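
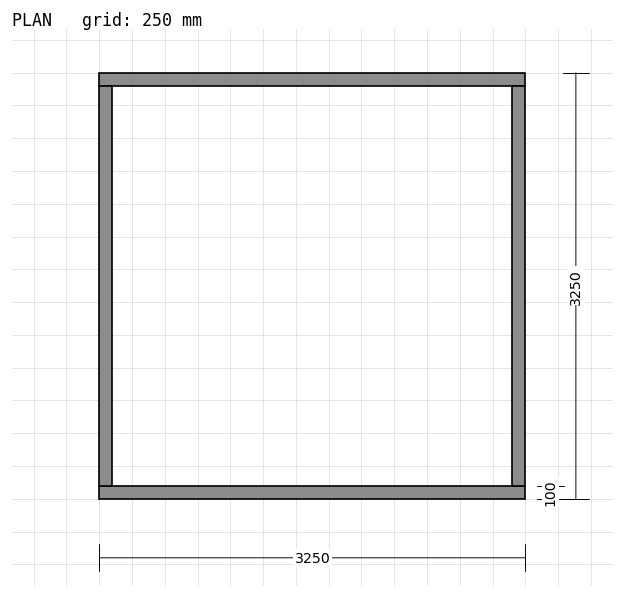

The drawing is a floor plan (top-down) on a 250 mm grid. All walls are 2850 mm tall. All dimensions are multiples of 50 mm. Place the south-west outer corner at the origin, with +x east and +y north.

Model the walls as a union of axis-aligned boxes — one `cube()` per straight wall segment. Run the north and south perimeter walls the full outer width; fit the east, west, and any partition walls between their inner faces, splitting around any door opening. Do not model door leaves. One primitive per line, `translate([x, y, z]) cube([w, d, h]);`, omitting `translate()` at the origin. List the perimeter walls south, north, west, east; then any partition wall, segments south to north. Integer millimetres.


cube([3250, 100, 2850]);
translate([0, 3150, 0]) cube([3250, 100, 2850]);
translate([0, 100, 0]) cube([100, 3050, 2850]);
translate([3150, 100, 0]) cube([100, 3050, 2850]);


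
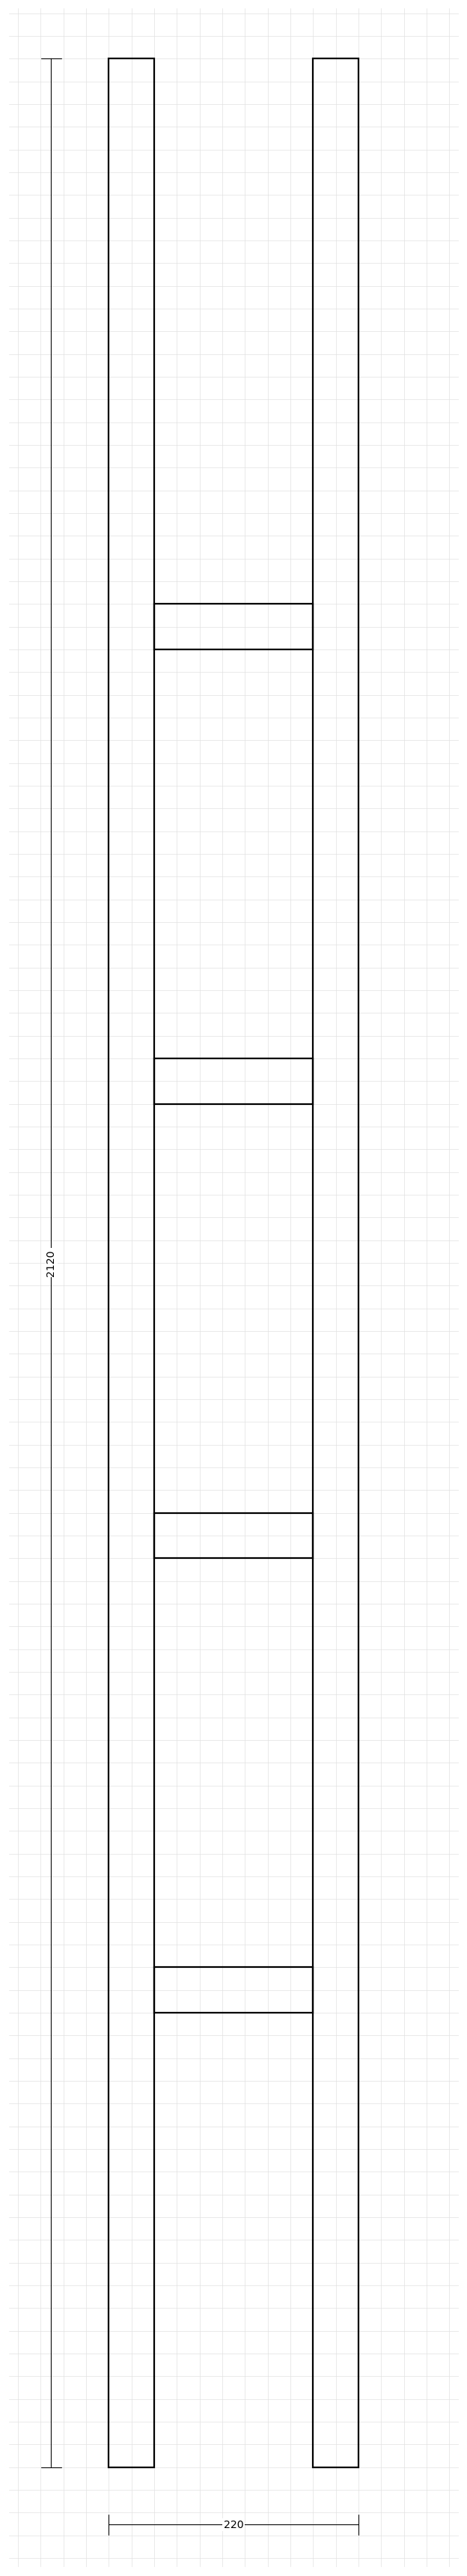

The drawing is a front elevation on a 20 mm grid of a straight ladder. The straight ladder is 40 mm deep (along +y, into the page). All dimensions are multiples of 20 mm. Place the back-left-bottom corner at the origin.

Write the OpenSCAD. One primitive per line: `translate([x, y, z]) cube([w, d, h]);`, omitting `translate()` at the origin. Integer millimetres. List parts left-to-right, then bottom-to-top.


cube([40, 40, 2120]);
translate([40, 0, 400]) cube([140, 40, 40]);
translate([40, 0, 800]) cube([140, 40, 40]);
translate([40, 0, 1200]) cube([140, 40, 40]);
translate([40, 0, 1600]) cube([140, 40, 40]);
translate([180, 0, 0]) cube([40, 40, 2120]);


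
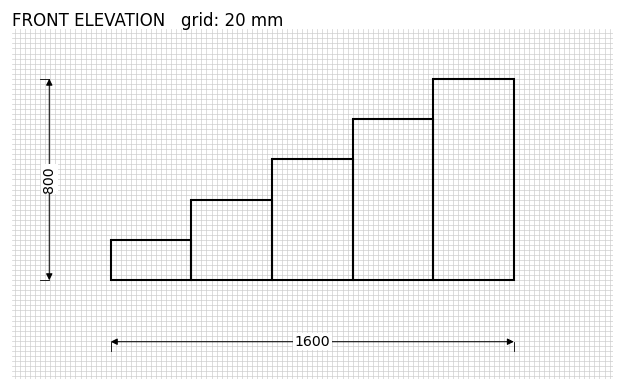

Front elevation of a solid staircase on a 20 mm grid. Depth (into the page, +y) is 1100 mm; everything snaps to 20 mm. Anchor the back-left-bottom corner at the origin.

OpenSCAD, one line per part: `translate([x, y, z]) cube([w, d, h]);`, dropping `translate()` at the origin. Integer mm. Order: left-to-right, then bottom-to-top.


cube([320, 1100, 160]);
translate([320, 0, 0]) cube([320, 1100, 320]);
translate([640, 0, 0]) cube([320, 1100, 480]);
translate([960, 0, 0]) cube([320, 1100, 640]);
translate([1280, 0, 0]) cube([320, 1100, 800]);


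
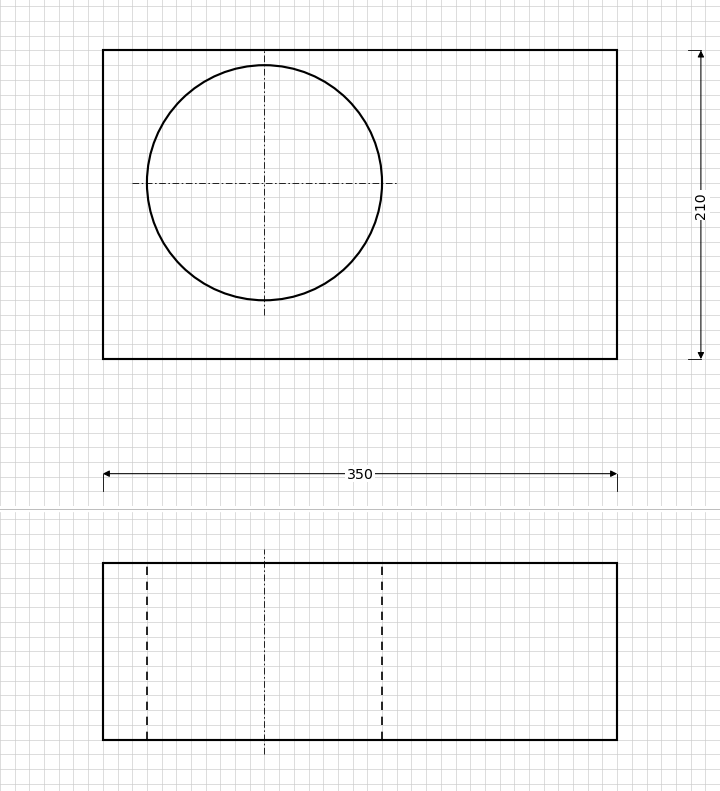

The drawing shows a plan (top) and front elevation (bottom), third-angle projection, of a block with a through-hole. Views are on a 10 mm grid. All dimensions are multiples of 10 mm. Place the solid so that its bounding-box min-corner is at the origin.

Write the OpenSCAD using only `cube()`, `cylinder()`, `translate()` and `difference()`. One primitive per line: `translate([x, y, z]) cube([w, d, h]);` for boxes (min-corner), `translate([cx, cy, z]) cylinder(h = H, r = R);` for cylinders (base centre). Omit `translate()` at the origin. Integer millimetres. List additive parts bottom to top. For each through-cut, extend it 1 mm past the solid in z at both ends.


difference() {
  cube([350, 210, 120]);
  translate([110, 120, -1]) cylinder(h = 122, r = 80);
}


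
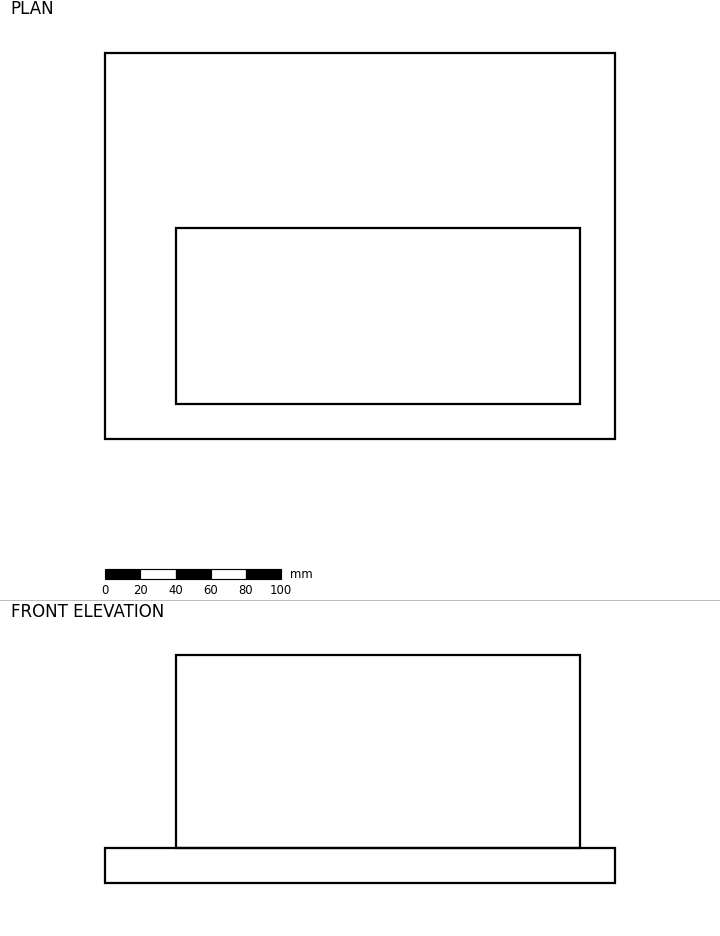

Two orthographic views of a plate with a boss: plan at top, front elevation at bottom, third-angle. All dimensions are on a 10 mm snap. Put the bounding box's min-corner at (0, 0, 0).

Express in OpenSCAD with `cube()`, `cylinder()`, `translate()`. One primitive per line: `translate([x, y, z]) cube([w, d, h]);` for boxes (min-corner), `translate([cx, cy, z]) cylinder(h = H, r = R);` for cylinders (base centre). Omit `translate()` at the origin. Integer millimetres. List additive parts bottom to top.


cube([290, 220, 20]);
translate([40, 20, 20]) cube([230, 100, 110]);


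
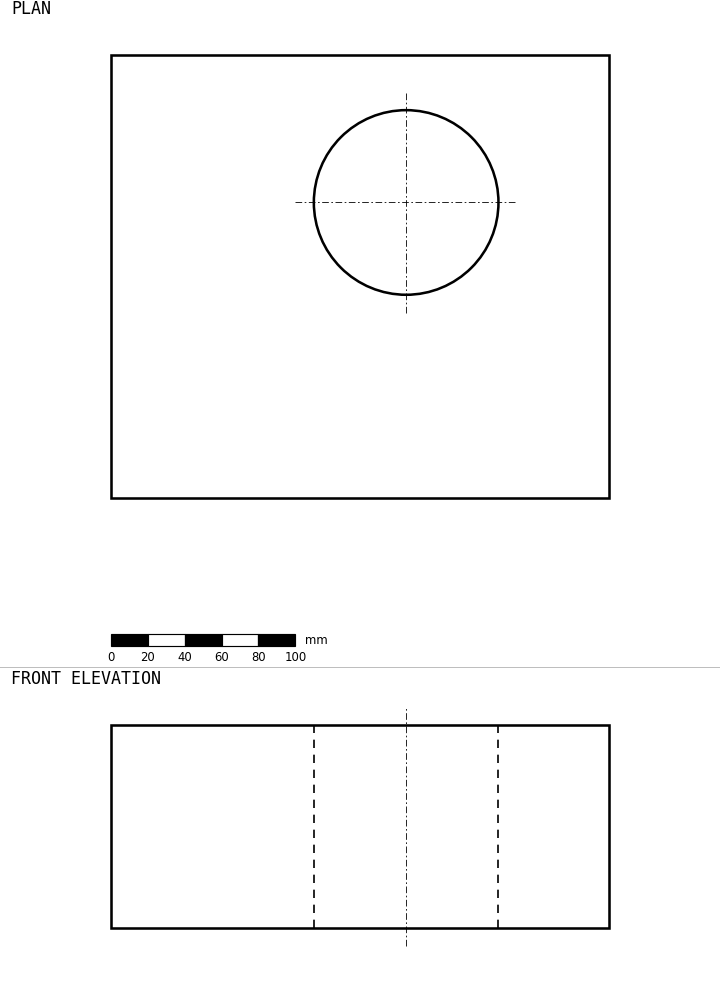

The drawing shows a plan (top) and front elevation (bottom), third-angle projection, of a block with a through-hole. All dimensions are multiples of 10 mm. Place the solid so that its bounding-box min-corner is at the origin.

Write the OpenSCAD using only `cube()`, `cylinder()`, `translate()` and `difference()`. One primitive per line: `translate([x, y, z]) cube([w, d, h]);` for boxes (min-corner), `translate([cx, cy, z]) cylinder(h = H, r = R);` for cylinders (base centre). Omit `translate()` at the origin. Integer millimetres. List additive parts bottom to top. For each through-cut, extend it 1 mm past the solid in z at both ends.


difference() {
  cube([270, 240, 110]);
  translate([160, 160, -1]) cylinder(h = 112, r = 50);
}


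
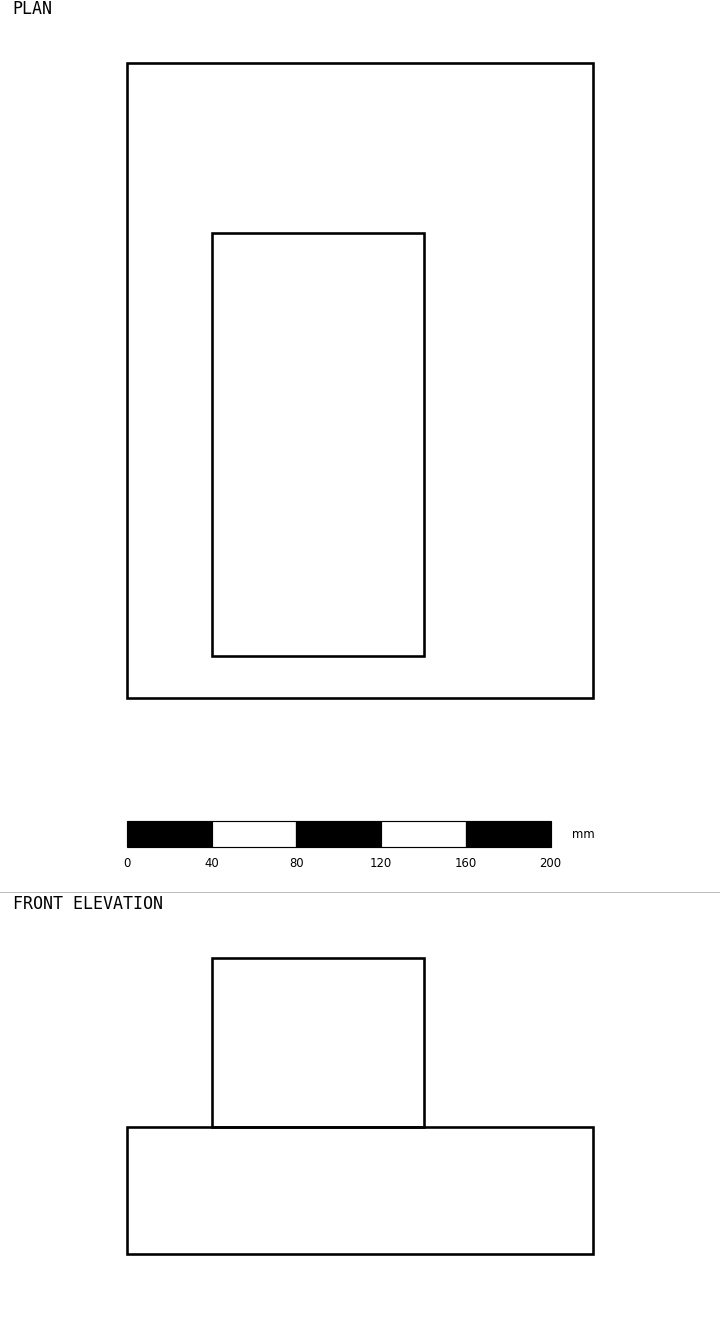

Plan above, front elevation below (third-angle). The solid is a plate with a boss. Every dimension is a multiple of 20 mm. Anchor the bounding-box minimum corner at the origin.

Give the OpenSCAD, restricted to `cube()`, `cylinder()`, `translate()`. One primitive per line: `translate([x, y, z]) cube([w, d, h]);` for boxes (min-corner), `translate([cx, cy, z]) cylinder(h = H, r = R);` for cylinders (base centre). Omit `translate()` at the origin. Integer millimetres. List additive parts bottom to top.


cube([220, 300, 60]);
translate([40, 20, 60]) cube([100, 200, 80]);


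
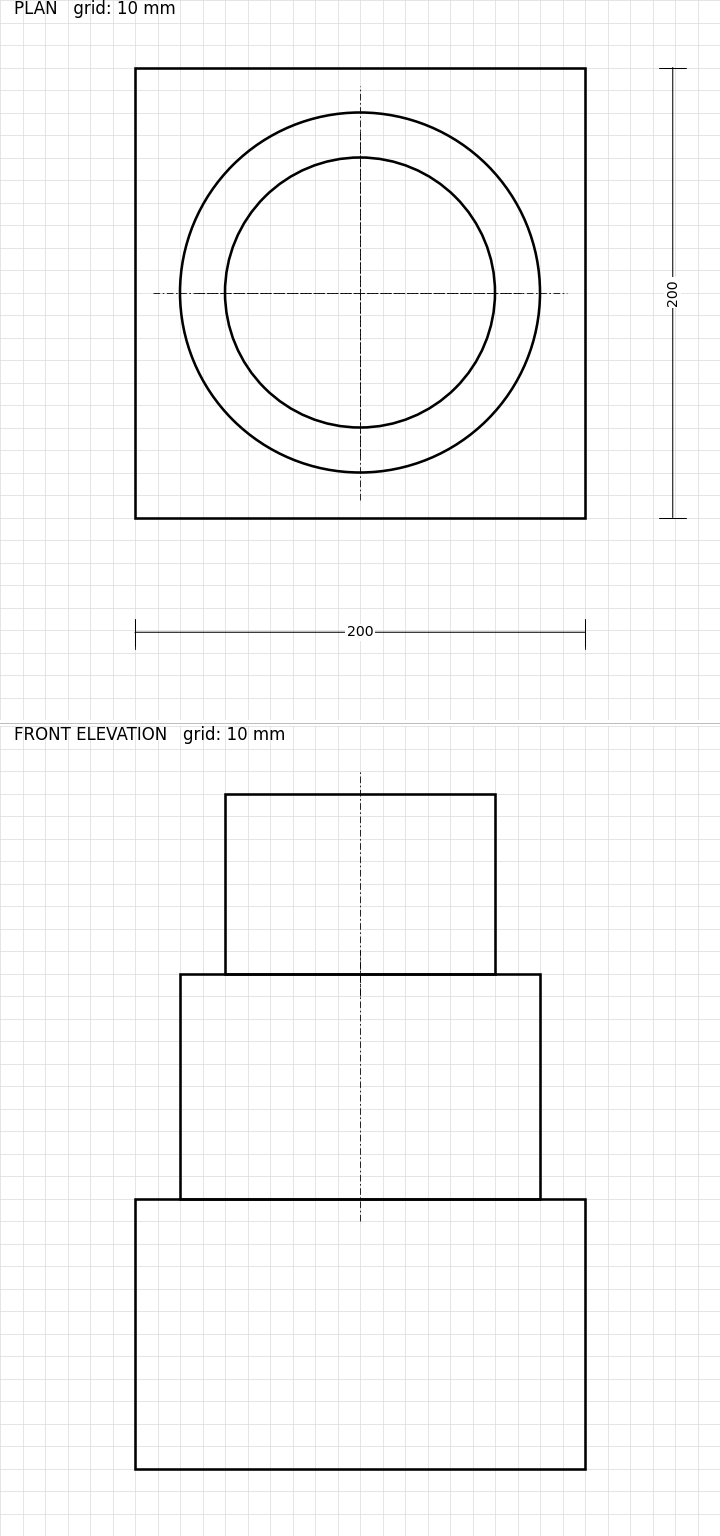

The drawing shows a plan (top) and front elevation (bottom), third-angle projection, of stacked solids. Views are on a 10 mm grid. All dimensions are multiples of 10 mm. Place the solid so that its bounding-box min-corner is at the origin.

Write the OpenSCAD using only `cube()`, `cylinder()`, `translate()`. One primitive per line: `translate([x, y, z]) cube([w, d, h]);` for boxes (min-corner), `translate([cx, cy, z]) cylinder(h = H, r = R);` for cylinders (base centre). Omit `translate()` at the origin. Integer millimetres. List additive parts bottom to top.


cube([200, 200, 120]);
translate([100, 100, 120]) cylinder(h = 100, r = 80);
translate([100, 100, 220]) cylinder(h = 80, r = 60);


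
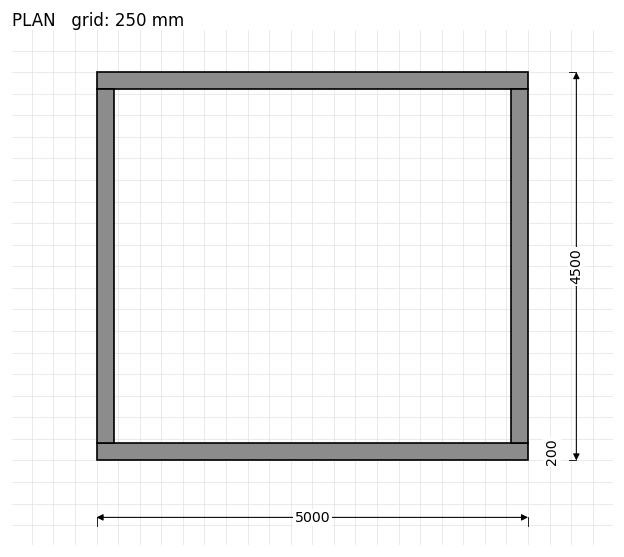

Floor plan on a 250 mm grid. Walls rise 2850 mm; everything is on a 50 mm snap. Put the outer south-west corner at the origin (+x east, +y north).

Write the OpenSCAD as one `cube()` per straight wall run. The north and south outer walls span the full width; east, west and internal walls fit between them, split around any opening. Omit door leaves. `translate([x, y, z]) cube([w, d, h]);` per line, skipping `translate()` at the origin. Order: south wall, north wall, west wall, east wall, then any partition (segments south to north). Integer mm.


cube([5000, 200, 2850]);
translate([0, 4300, 0]) cube([5000, 200, 2850]);
translate([0, 200, 0]) cube([200, 4100, 2850]);
translate([4800, 200, 0]) cube([200, 4100, 2850]);


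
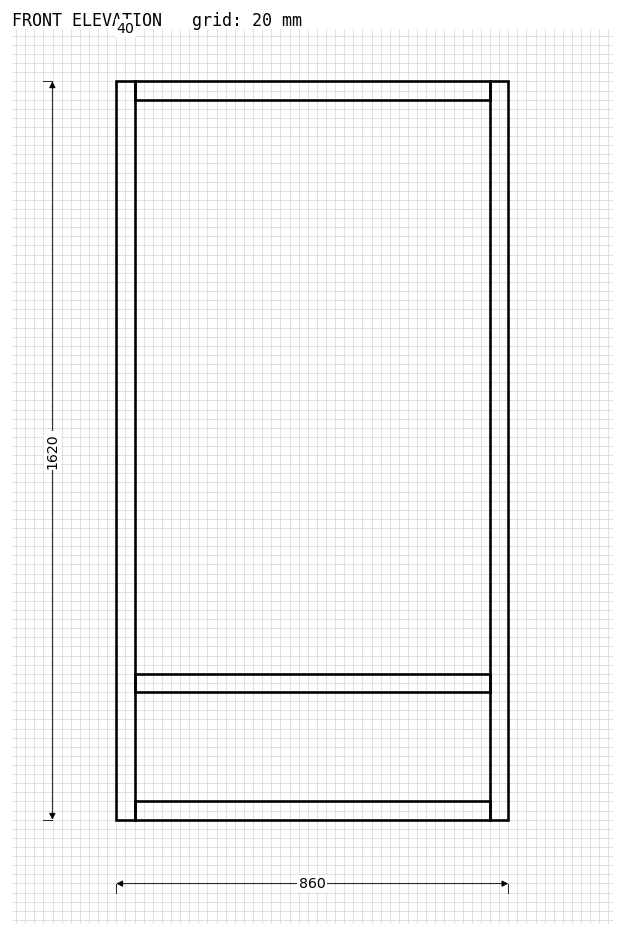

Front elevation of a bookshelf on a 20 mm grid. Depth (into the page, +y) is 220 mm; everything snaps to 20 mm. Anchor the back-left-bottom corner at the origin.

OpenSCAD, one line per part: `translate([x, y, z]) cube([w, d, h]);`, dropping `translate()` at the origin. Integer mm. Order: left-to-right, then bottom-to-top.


cube([40, 220, 1620]);
translate([40, 0, 0]) cube([780, 220, 40]);
translate([40, 0, 280]) cube([780, 220, 40]);
translate([40, 0, 1580]) cube([780, 220, 40]);
translate([820, 0, 0]) cube([40, 220, 1620]);


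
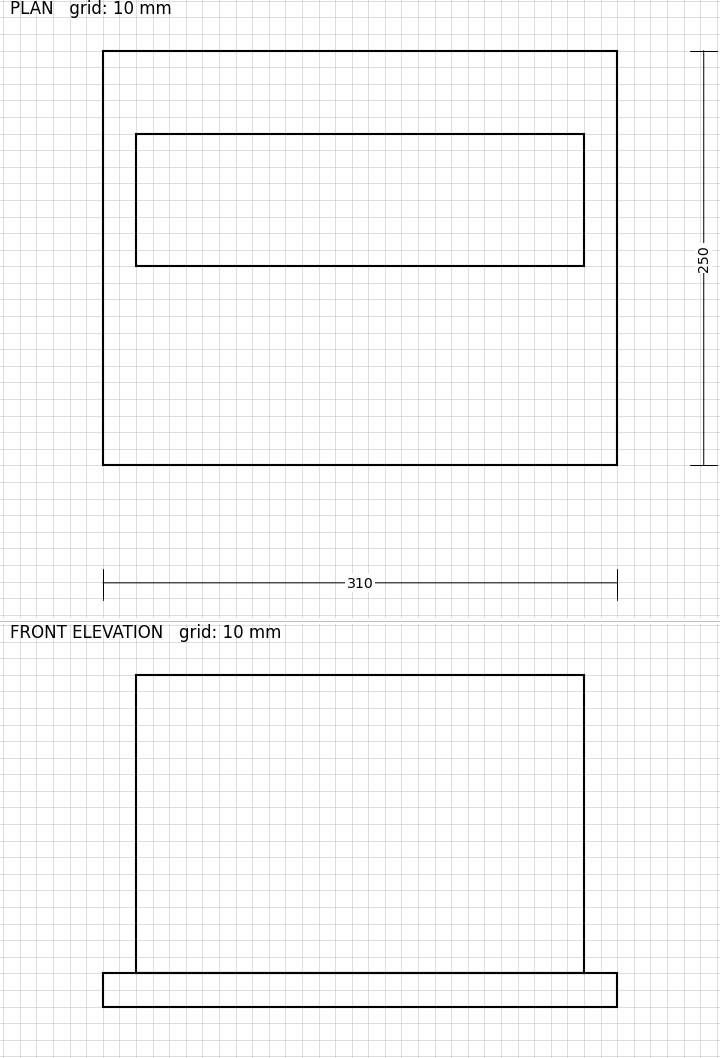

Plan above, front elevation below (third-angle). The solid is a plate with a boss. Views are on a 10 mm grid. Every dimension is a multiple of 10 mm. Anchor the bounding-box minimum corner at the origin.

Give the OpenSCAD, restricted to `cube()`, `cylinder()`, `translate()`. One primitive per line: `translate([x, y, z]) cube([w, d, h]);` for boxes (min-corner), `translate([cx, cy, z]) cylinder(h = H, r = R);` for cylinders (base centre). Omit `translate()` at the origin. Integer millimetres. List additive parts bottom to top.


cube([310, 250, 20]);
translate([20, 120, 20]) cube([270, 80, 180]);


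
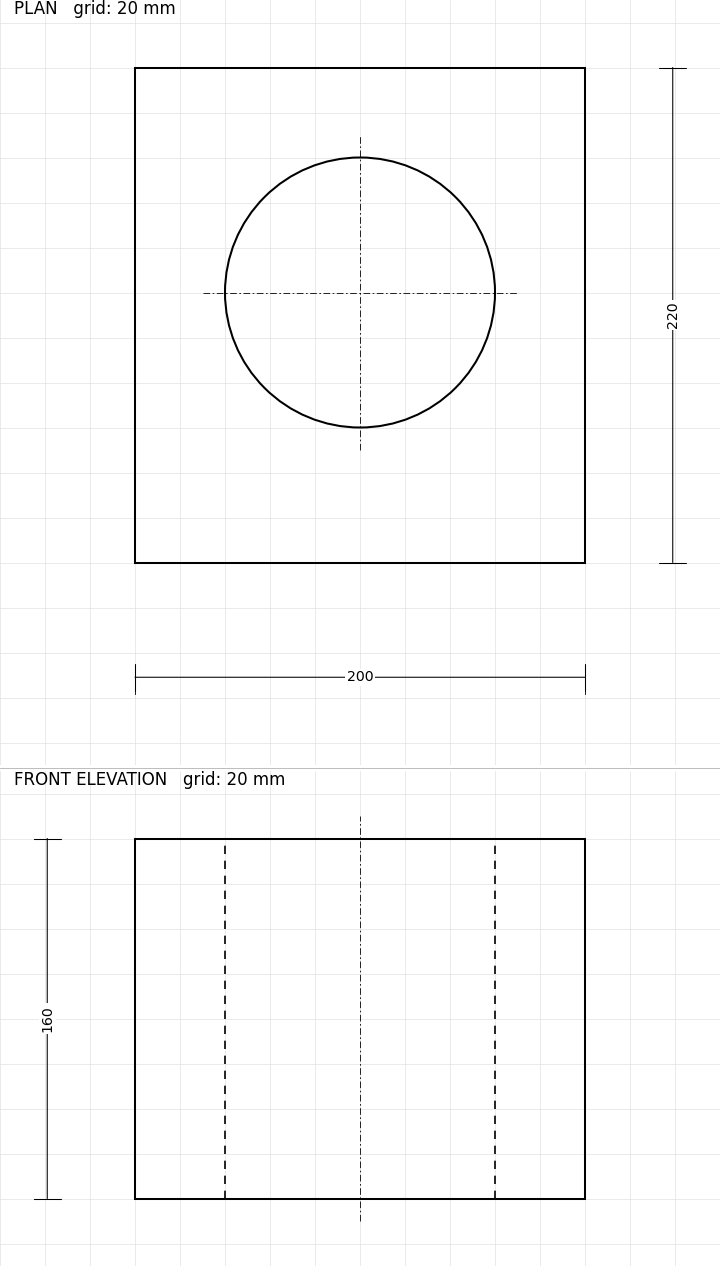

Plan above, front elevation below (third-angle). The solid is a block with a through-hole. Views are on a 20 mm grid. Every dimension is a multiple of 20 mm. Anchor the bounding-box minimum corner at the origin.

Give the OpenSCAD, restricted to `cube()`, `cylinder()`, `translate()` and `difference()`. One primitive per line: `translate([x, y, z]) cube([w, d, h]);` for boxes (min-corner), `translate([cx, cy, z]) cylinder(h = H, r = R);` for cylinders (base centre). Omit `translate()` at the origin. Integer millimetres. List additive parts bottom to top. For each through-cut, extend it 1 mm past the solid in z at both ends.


difference() {
  cube([200, 220, 160]);
  translate([100, 120, -1]) cylinder(h = 162, r = 60);
}


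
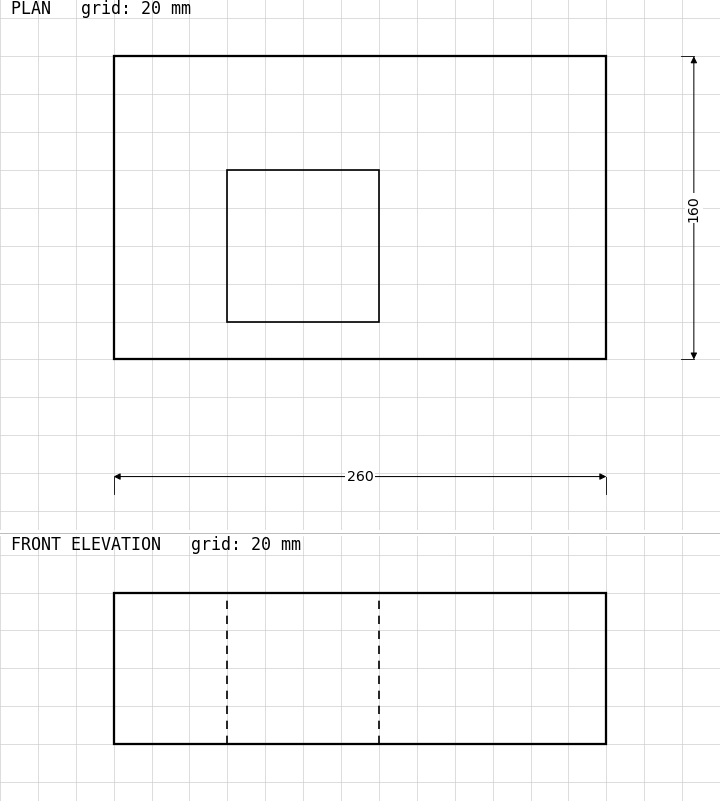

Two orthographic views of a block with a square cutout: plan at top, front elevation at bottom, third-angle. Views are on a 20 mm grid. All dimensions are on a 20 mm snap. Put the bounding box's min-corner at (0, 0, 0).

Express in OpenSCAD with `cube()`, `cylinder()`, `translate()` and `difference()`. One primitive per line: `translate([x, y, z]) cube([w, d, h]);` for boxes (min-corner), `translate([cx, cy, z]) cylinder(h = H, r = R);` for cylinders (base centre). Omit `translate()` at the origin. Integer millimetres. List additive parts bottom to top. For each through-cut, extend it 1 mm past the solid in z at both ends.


difference() {
  cube([260, 160, 80]);
  translate([60, 20, -1]) cube([80, 80, 82]);
}


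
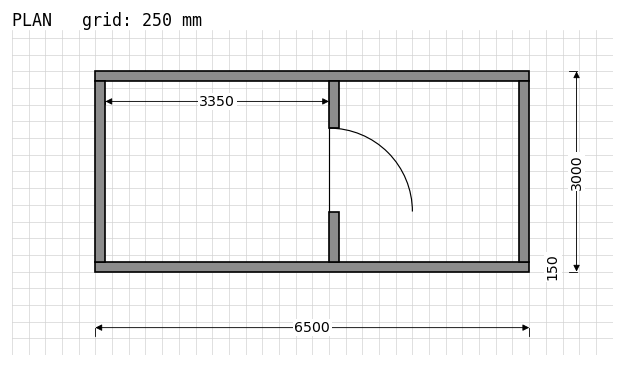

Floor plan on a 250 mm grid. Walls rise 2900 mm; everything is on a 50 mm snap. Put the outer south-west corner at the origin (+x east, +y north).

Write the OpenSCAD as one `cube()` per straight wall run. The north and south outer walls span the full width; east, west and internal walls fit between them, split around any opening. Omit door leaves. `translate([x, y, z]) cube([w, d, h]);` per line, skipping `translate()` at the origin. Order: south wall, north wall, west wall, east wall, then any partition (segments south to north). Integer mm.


cube([6500, 150, 2900]);
translate([0, 2850, 0]) cube([6500, 150, 2900]);
translate([0, 150, 0]) cube([150, 2700, 2900]);
translate([6350, 150, 0]) cube([150, 2700, 2900]);
translate([3500, 150, 0]) cube([150, 750, 2900]);
translate([3500, 2150, 0]) cube([150, 700, 2900]);


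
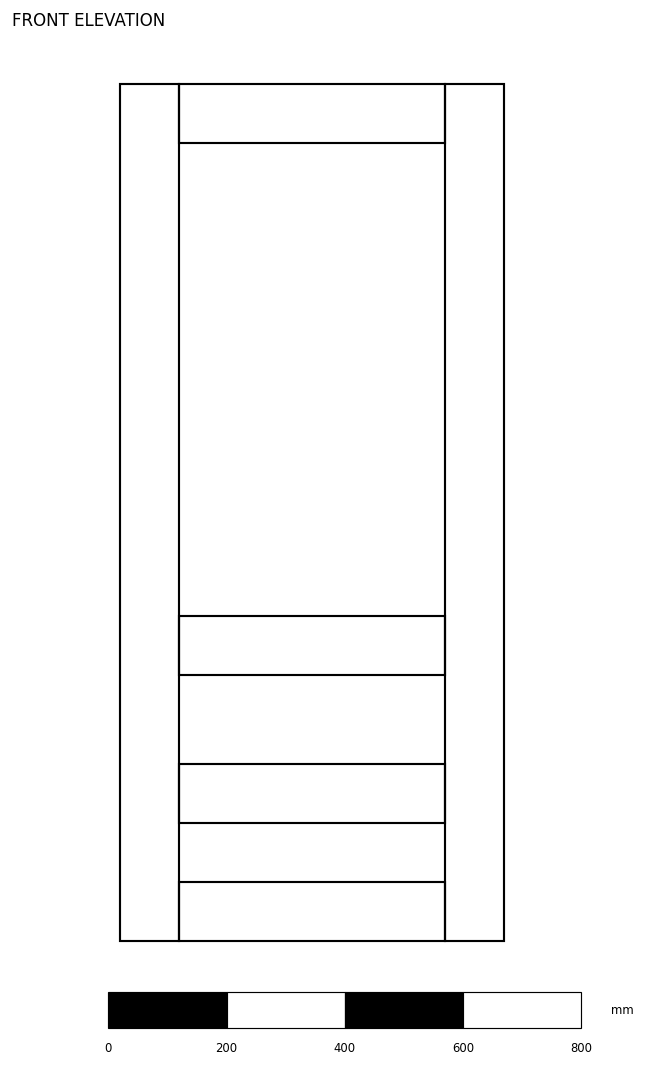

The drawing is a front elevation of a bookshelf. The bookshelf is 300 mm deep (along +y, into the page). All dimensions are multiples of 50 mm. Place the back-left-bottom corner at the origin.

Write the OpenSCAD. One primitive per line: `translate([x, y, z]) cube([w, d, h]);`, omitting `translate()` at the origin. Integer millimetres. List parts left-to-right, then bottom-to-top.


cube([100, 300, 1450]);
translate([100, 0, 0]) cube([450, 300, 100]);
translate([100, 0, 200]) cube([450, 300, 100]);
translate([100, 0, 450]) cube([450, 300, 100]);
translate([100, 0, 1350]) cube([450, 300, 100]);
translate([550, 0, 0]) cube([100, 300, 1450]);


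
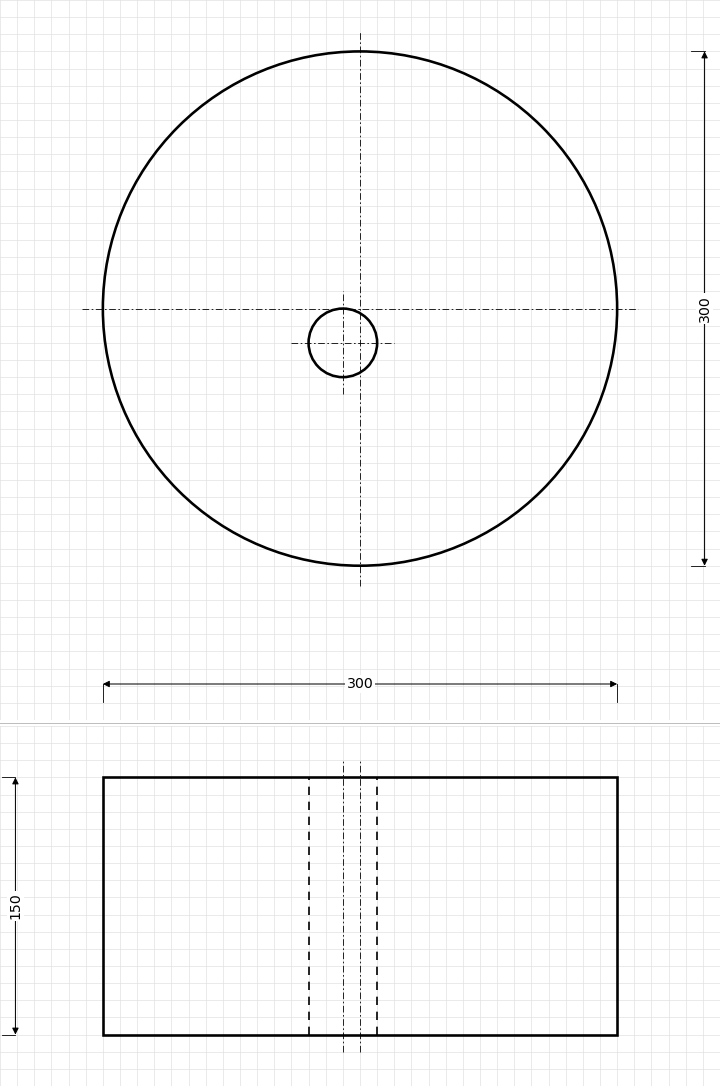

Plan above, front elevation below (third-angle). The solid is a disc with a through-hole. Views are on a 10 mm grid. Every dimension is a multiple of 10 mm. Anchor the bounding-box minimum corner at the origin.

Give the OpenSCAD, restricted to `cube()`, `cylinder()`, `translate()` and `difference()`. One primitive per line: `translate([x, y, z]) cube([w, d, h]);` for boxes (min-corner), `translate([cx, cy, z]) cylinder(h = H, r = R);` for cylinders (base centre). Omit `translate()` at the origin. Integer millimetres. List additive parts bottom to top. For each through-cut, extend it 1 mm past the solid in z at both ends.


difference() {
  translate([150, 150, 0]) cylinder(h = 150, r = 150);
  translate([140, 130, -1]) cylinder(h = 152, r = 20);
}


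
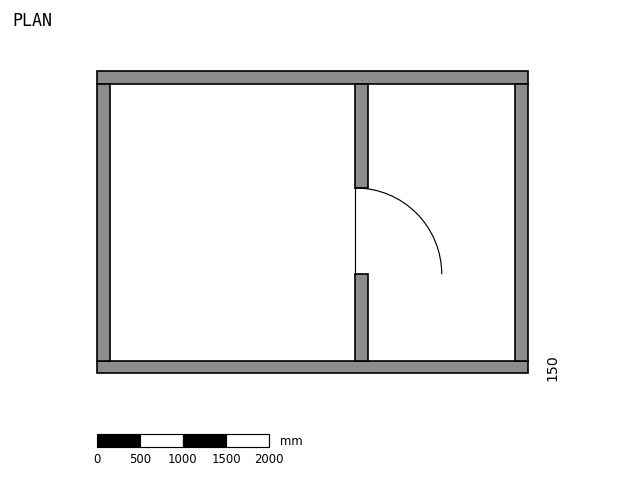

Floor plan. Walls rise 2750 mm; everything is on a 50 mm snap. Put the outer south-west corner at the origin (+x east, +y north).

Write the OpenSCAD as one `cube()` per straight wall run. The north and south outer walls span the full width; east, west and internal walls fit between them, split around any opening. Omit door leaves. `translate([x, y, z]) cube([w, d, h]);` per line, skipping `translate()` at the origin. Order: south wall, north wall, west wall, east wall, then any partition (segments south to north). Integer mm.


cube([5000, 150, 2750]);
translate([0, 3350, 0]) cube([5000, 150, 2750]);
translate([0, 150, 0]) cube([150, 3200, 2750]);
translate([4850, 150, 0]) cube([150, 3200, 2750]);
translate([3000, 150, 0]) cube([150, 1000, 2750]);
translate([3000, 2150, 0]) cube([150, 1200, 2750]);


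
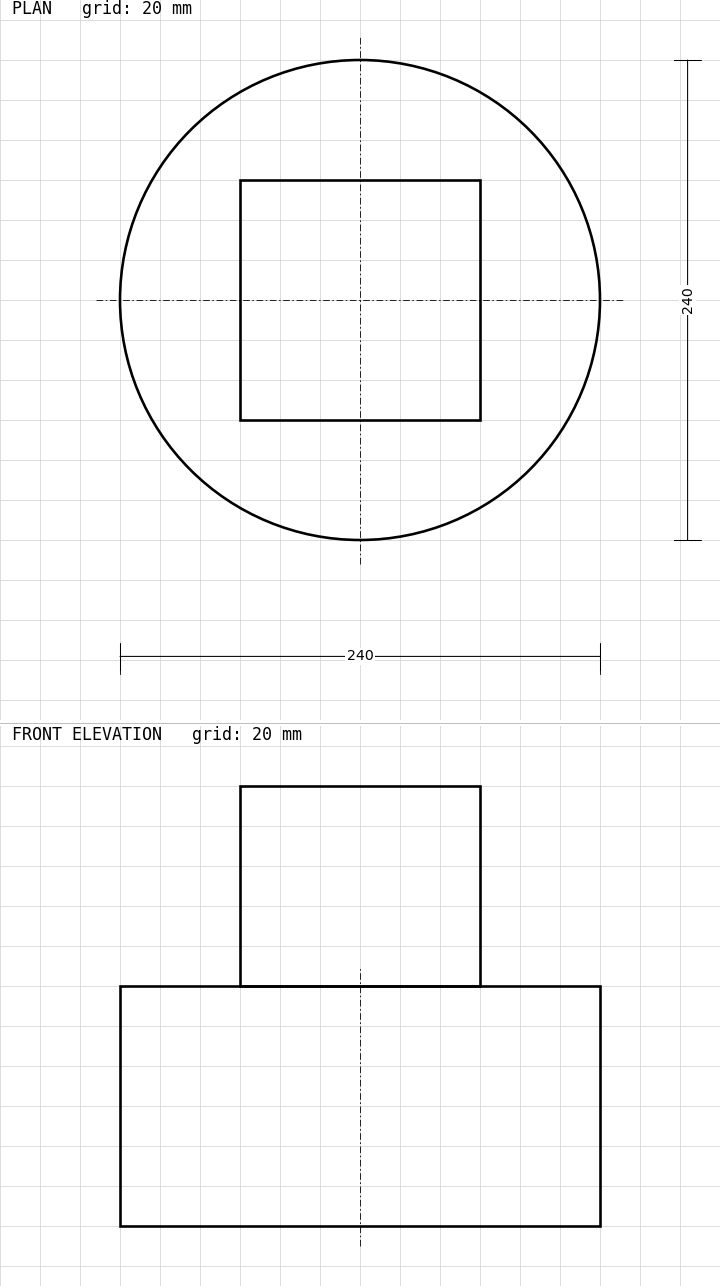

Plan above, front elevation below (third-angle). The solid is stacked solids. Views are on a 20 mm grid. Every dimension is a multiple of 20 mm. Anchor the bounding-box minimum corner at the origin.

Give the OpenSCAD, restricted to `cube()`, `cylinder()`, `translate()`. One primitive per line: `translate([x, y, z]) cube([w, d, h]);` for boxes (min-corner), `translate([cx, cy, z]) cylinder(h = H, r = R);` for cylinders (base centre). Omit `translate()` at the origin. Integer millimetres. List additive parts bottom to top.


translate([120, 120, 0]) cylinder(h = 120, r = 120);
translate([60, 60, 120]) cube([120, 120, 100]);


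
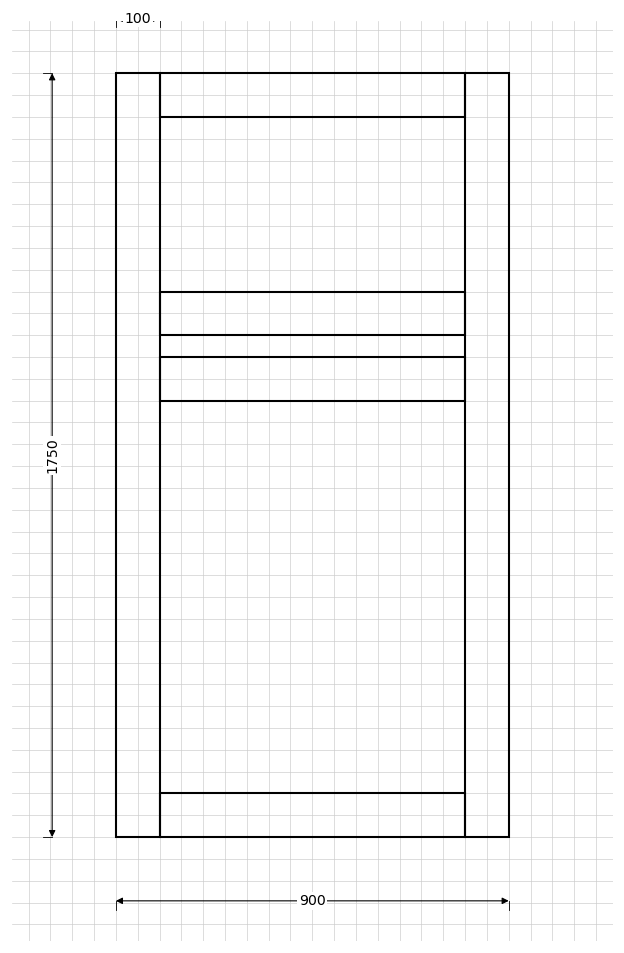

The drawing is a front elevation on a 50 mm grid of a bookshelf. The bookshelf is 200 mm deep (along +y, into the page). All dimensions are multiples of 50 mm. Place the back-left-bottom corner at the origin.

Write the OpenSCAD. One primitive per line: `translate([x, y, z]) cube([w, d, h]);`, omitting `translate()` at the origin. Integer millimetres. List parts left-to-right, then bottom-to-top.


cube([100, 200, 1750]);
translate([100, 0, 0]) cube([700, 200, 100]);
translate([100, 0, 1000]) cube([700, 200, 100]);
translate([100, 0, 1150]) cube([700, 200, 100]);
translate([100, 0, 1650]) cube([700, 200, 100]);
translate([800, 0, 0]) cube([100, 200, 1750]);


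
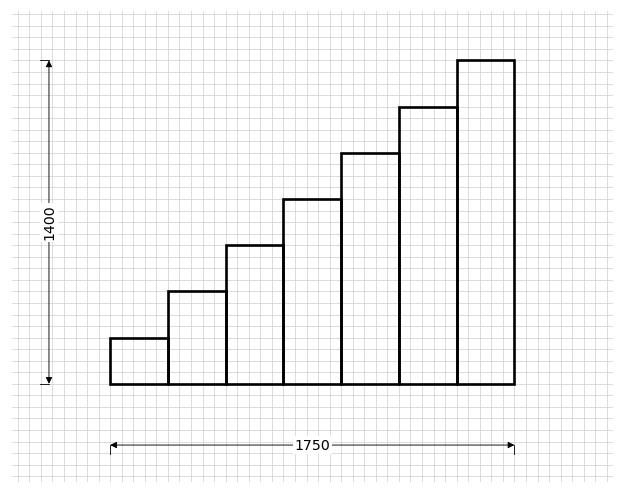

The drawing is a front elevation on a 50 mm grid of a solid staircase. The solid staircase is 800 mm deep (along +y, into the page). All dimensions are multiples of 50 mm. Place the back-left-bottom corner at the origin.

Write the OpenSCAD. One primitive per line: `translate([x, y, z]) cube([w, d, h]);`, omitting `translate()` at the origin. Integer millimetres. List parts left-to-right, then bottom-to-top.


cube([250, 800, 200]);
translate([250, 0, 0]) cube([250, 800, 400]);
translate([500, 0, 0]) cube([250, 800, 600]);
translate([750, 0, 0]) cube([250, 800, 800]);
translate([1000, 0, 0]) cube([250, 800, 1000]);
translate([1250, 0, 0]) cube([250, 800, 1200]);
translate([1500, 0, 0]) cube([250, 800, 1400]);


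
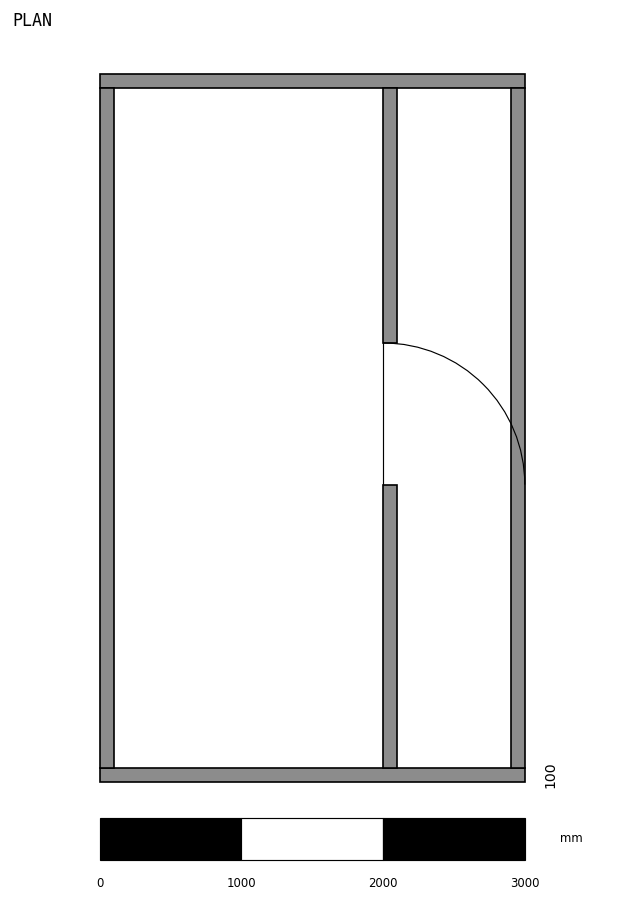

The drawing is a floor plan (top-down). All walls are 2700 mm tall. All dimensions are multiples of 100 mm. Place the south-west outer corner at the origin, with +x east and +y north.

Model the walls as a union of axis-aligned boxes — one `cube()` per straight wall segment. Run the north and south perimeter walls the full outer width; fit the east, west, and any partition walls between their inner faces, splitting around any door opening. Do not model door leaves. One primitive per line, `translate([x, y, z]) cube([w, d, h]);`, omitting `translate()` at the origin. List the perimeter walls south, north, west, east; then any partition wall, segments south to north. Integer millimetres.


cube([3000, 100, 2700]);
translate([0, 4900, 0]) cube([3000, 100, 2700]);
translate([0, 100, 0]) cube([100, 4800, 2700]);
translate([2900, 100, 0]) cube([100, 4800, 2700]);
translate([2000, 100, 0]) cube([100, 2000, 2700]);
translate([2000, 3100, 0]) cube([100, 1800, 2700]);


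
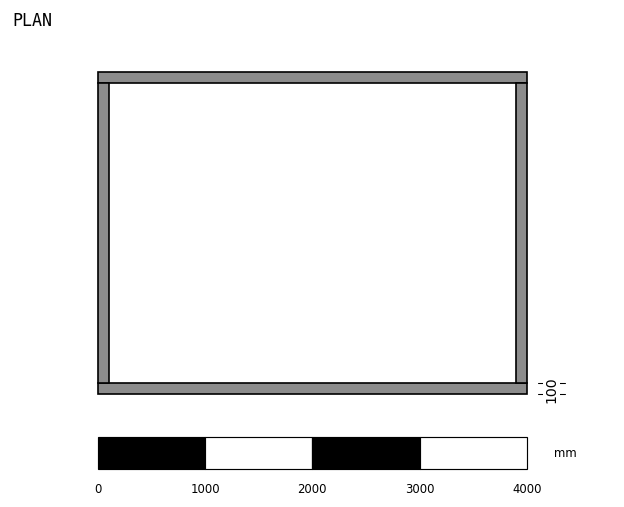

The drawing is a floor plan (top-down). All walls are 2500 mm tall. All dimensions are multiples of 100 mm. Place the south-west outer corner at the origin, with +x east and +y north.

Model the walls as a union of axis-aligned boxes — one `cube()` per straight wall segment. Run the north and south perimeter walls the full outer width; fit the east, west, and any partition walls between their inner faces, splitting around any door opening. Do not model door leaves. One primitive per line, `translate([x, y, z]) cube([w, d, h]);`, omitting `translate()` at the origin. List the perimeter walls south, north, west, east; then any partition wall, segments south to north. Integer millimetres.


cube([4000, 100, 2500]);
translate([0, 2900, 0]) cube([4000, 100, 2500]);
translate([0, 100, 0]) cube([100, 2800, 2500]);
translate([3900, 100, 0]) cube([100, 2800, 2500]);


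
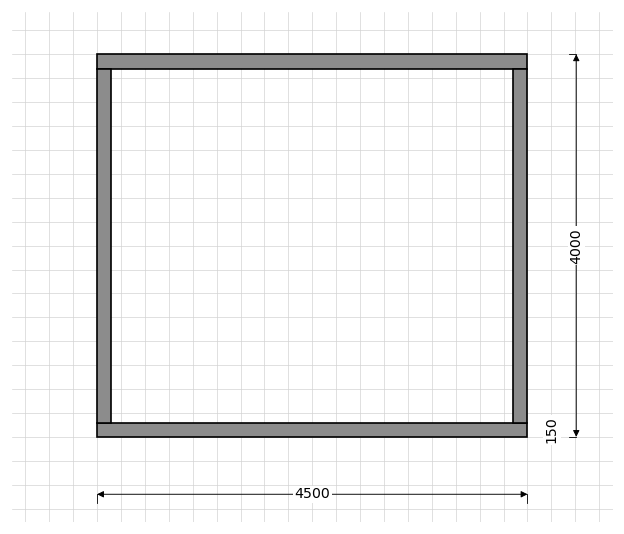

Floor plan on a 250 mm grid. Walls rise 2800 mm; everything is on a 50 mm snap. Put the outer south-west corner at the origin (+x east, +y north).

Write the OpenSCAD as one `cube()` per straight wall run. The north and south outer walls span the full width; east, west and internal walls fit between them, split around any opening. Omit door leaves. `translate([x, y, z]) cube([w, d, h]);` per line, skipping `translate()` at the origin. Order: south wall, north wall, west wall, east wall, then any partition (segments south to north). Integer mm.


cube([4500, 150, 2800]);
translate([0, 3850, 0]) cube([4500, 150, 2800]);
translate([0, 150, 0]) cube([150, 3700, 2800]);
translate([4350, 150, 0]) cube([150, 3700, 2800]);


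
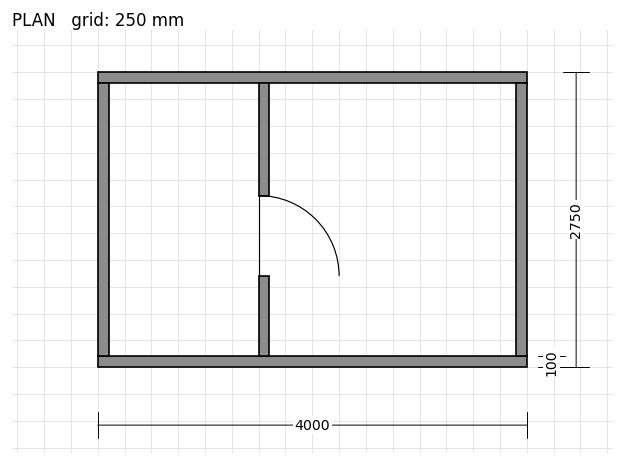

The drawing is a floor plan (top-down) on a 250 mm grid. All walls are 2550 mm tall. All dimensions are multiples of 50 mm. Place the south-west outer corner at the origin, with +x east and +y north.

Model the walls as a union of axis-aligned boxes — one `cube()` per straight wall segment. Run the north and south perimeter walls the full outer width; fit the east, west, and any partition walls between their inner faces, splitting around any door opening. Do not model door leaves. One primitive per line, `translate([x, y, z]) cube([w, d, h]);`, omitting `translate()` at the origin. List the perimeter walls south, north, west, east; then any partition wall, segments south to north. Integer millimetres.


cube([4000, 100, 2550]);
translate([0, 2650, 0]) cube([4000, 100, 2550]);
translate([0, 100, 0]) cube([100, 2550, 2550]);
translate([3900, 100, 0]) cube([100, 2550, 2550]);
translate([1500, 100, 0]) cube([100, 750, 2550]);
translate([1500, 1600, 0]) cube([100, 1050, 2550]);


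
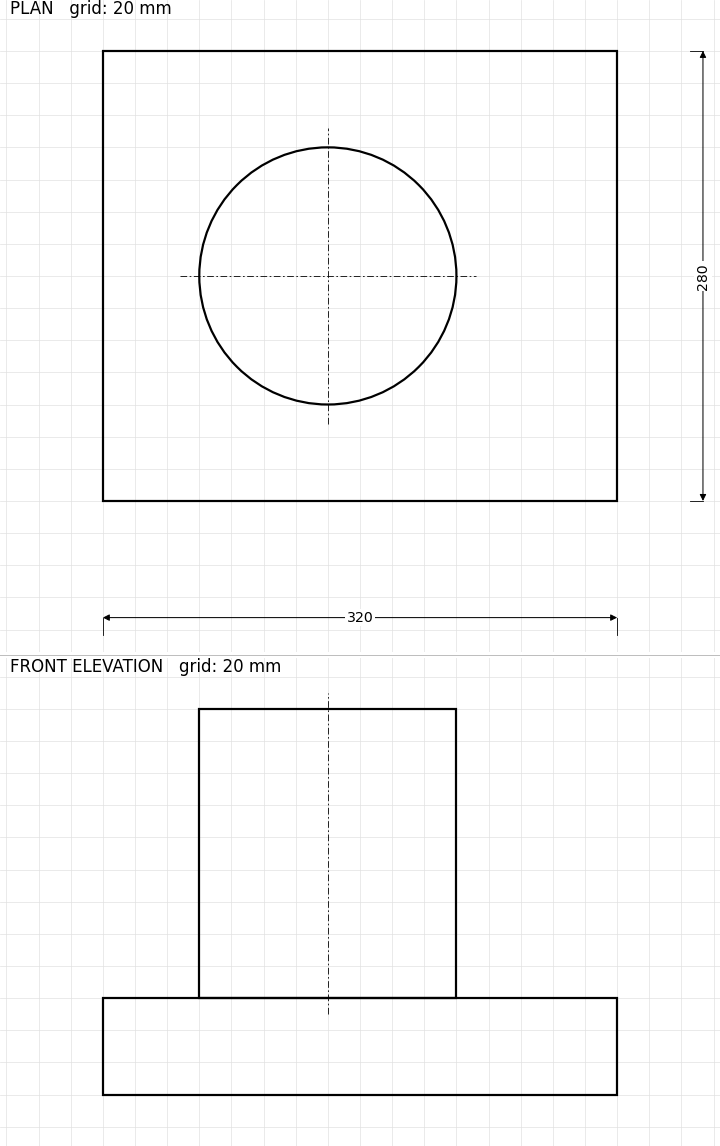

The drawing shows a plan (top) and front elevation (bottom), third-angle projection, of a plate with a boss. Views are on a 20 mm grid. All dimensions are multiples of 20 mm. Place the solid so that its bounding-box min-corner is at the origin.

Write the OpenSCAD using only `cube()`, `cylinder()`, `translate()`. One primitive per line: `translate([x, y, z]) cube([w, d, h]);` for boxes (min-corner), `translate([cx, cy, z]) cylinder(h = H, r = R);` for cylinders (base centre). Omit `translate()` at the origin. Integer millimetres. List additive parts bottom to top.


cube([320, 280, 60]);
translate([140, 140, 60]) cylinder(h = 180, r = 80);


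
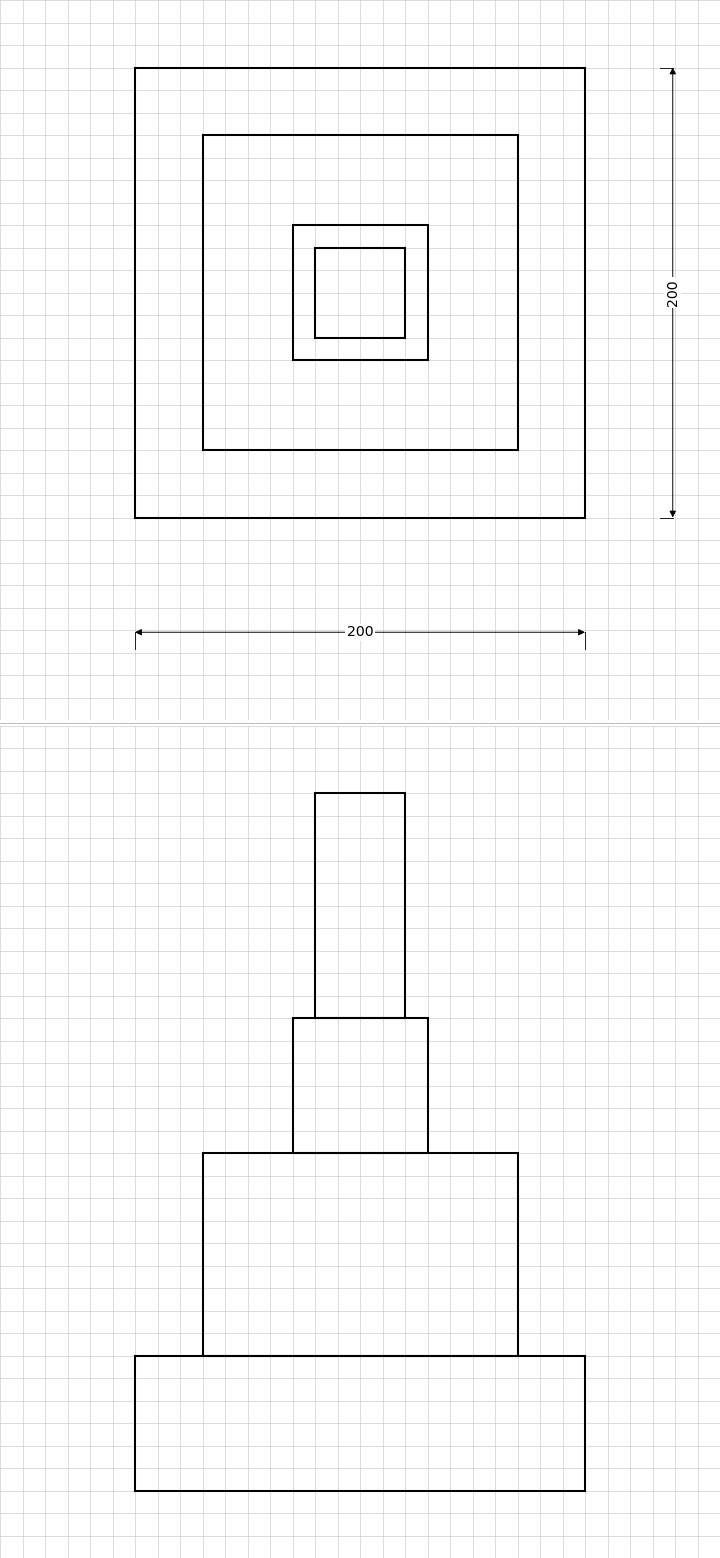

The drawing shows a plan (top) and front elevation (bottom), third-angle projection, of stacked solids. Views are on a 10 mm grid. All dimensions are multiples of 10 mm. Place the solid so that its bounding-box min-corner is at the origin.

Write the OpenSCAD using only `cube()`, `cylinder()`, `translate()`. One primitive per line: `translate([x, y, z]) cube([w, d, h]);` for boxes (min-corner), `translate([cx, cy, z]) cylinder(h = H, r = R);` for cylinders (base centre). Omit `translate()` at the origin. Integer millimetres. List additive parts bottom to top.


cube([200, 200, 60]);
translate([30, 30, 60]) cube([140, 140, 90]);
translate([70, 70, 150]) cube([60, 60, 60]);
translate([80, 80, 210]) cube([40, 40, 100]);


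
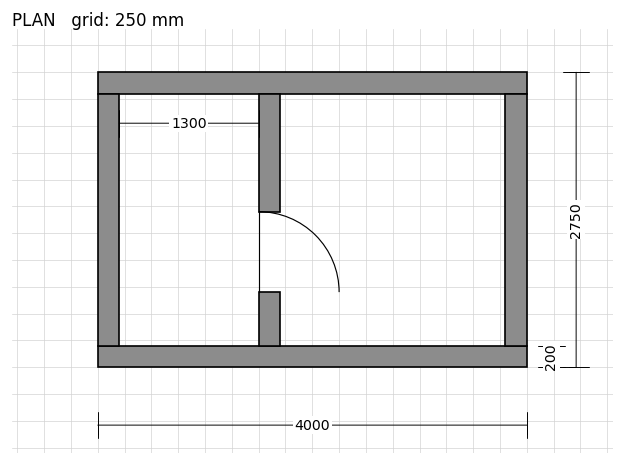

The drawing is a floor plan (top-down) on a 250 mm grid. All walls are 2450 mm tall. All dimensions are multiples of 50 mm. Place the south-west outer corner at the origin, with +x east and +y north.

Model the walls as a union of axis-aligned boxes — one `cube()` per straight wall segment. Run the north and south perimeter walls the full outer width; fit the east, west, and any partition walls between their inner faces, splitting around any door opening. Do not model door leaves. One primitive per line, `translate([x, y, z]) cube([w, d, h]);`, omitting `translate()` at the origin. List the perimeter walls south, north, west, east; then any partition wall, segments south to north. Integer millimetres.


cube([4000, 200, 2450]);
translate([0, 2550, 0]) cube([4000, 200, 2450]);
translate([0, 200, 0]) cube([200, 2350, 2450]);
translate([3800, 200, 0]) cube([200, 2350, 2450]);
translate([1500, 200, 0]) cube([200, 500, 2450]);
translate([1500, 1450, 0]) cube([200, 1100, 2450]);


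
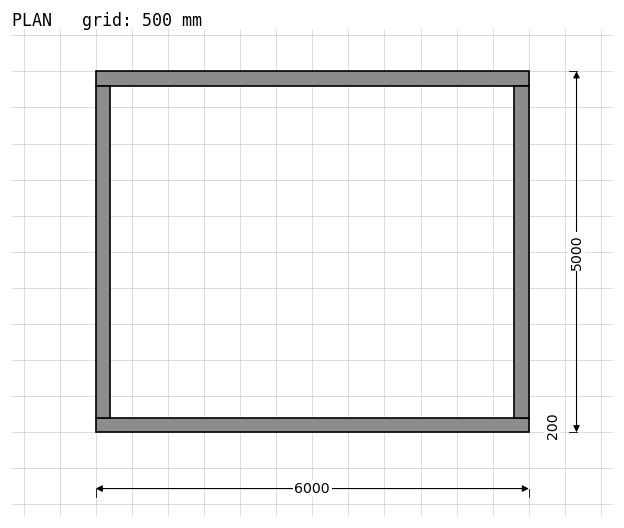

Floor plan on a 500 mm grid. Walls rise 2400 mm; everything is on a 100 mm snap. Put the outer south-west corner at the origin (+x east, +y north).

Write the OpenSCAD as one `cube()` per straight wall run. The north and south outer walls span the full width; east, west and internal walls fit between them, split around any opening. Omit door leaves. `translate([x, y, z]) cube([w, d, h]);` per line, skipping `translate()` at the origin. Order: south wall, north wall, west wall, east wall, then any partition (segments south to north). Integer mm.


cube([6000, 200, 2400]);
translate([0, 4800, 0]) cube([6000, 200, 2400]);
translate([0, 200, 0]) cube([200, 4600, 2400]);
translate([5800, 200, 0]) cube([200, 4600, 2400]);


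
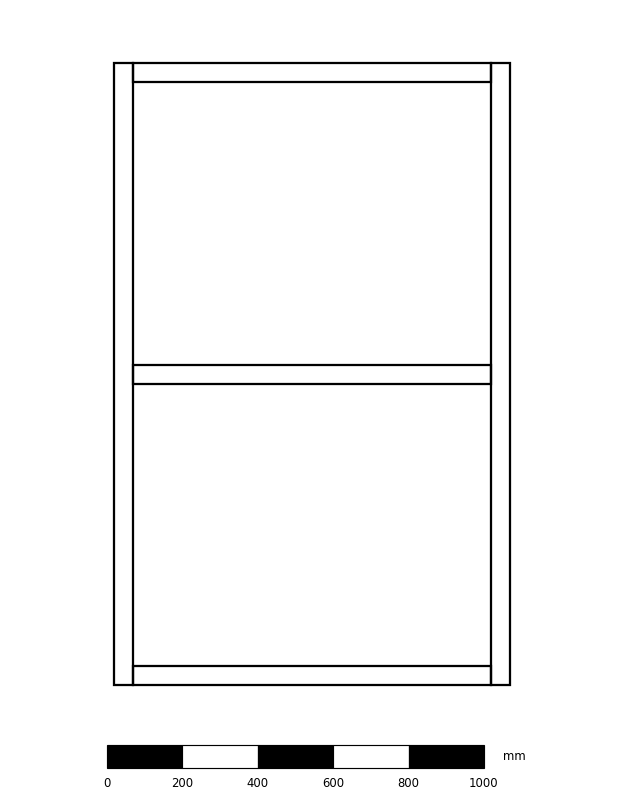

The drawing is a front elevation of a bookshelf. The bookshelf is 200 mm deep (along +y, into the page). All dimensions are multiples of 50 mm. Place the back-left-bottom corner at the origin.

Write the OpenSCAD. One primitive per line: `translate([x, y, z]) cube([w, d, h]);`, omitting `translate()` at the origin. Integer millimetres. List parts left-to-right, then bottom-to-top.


cube([50, 200, 1650]);
translate([50, 0, 0]) cube([950, 200, 50]);
translate([50, 0, 800]) cube([950, 200, 50]);
translate([50, 0, 1600]) cube([950, 200, 50]);
translate([1000, 0, 0]) cube([50, 200, 1650]);


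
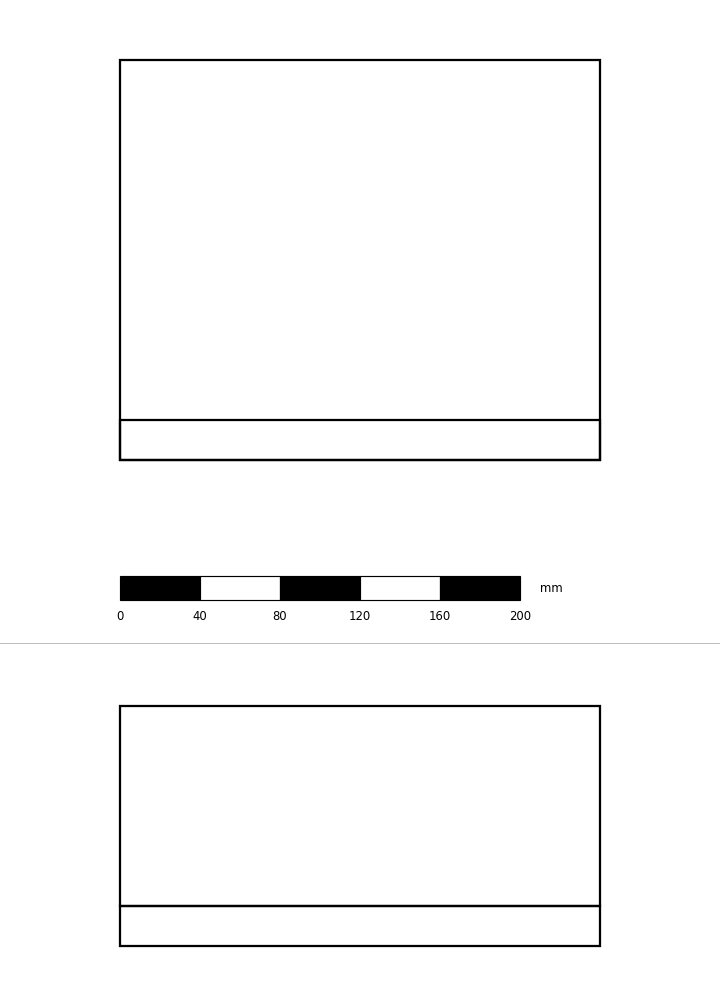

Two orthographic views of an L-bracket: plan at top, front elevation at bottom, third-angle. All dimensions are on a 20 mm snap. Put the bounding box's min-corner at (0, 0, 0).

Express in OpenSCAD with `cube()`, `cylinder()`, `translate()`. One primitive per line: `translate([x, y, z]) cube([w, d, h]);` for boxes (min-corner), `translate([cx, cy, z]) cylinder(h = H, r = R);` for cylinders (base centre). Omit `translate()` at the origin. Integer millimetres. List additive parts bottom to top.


cube([240, 200, 20]);
translate([0, 0, 20]) cube([240, 20, 100]);


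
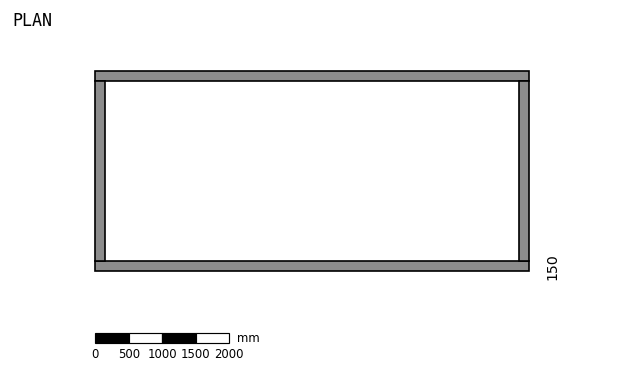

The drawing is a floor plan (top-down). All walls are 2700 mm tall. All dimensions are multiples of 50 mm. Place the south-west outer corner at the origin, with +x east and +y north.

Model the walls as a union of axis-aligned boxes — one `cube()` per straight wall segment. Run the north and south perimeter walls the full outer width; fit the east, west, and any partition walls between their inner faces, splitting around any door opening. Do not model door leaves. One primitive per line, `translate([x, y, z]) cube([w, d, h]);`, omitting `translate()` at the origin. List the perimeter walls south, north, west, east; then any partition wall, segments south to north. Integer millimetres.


cube([6500, 150, 2700]);
translate([0, 2850, 0]) cube([6500, 150, 2700]);
translate([0, 150, 0]) cube([150, 2700, 2700]);
translate([6350, 150, 0]) cube([150, 2700, 2700]);


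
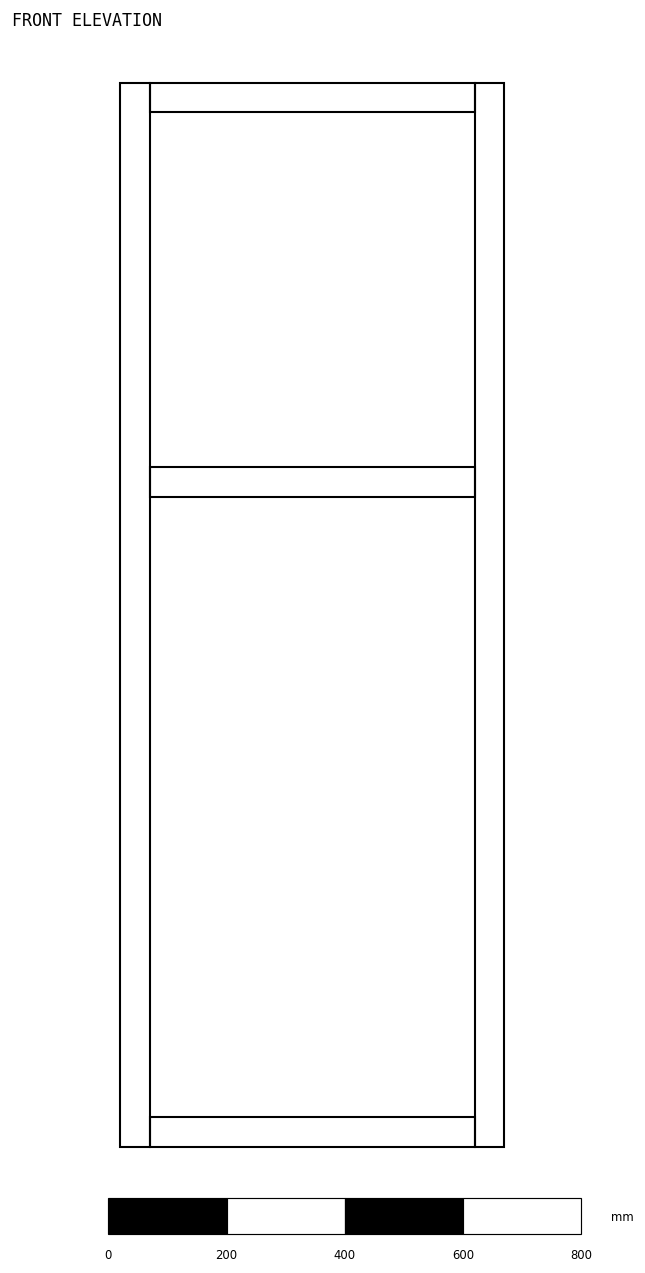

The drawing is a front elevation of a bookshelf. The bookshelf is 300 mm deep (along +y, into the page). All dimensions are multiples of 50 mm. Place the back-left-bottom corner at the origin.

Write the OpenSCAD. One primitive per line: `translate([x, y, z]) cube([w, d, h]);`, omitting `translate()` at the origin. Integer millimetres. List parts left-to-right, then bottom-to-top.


cube([50, 300, 1800]);
translate([50, 0, 0]) cube([550, 300, 50]);
translate([50, 0, 1100]) cube([550, 300, 50]);
translate([50, 0, 1750]) cube([550, 300, 50]);
translate([600, 0, 0]) cube([50, 300, 1800]);


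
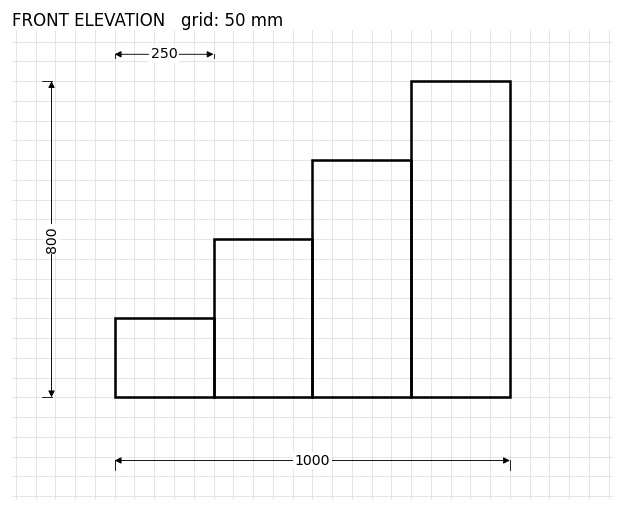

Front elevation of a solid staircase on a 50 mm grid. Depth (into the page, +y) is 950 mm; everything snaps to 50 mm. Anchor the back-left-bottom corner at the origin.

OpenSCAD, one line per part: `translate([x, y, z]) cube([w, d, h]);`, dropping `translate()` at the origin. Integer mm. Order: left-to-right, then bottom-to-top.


cube([250, 950, 200]);
translate([250, 0, 0]) cube([250, 950, 400]);
translate([500, 0, 0]) cube([250, 950, 600]);
translate([750, 0, 0]) cube([250, 950, 800]);


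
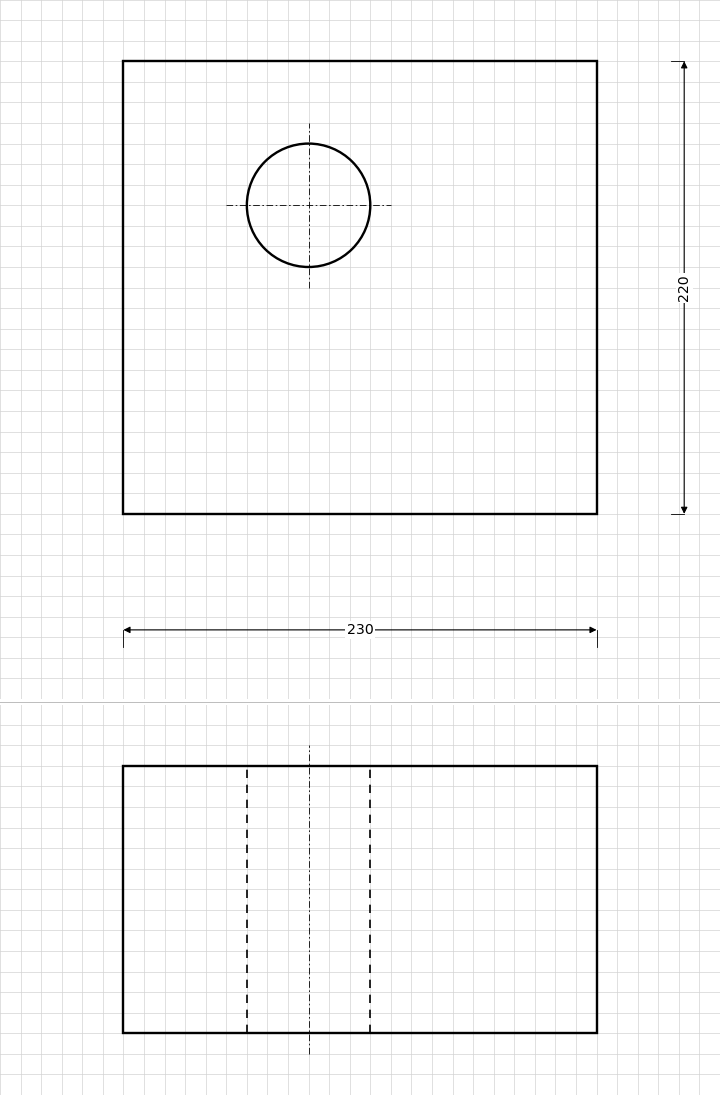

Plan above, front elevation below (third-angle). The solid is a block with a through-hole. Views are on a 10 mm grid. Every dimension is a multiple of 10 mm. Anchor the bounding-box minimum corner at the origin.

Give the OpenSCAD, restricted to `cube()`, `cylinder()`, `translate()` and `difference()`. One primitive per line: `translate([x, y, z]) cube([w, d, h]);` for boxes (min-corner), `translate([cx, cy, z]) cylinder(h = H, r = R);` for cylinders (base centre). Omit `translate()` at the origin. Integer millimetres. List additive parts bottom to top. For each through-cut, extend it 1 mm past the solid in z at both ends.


difference() {
  cube([230, 220, 130]);
  translate([90, 150, -1]) cylinder(h = 132, r = 30);
}


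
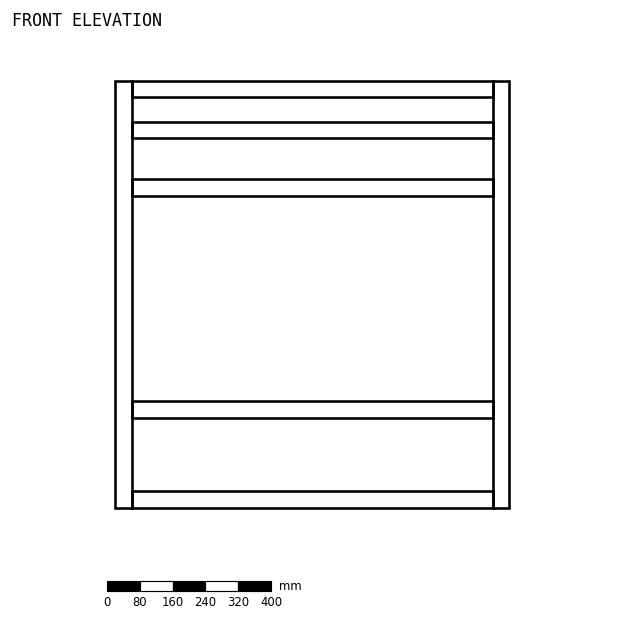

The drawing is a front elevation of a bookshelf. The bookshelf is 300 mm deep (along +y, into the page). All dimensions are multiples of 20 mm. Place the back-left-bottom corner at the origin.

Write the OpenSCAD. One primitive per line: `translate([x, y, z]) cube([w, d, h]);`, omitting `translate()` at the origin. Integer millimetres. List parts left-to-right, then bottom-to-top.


cube([40, 300, 1040]);
translate([40, 0, 0]) cube([880, 300, 40]);
translate([40, 0, 220]) cube([880, 300, 40]);
translate([40, 0, 760]) cube([880, 300, 40]);
translate([40, 0, 900]) cube([880, 300, 40]);
translate([40, 0, 1000]) cube([880, 300, 40]);
translate([920, 0, 0]) cube([40, 300, 1040]);


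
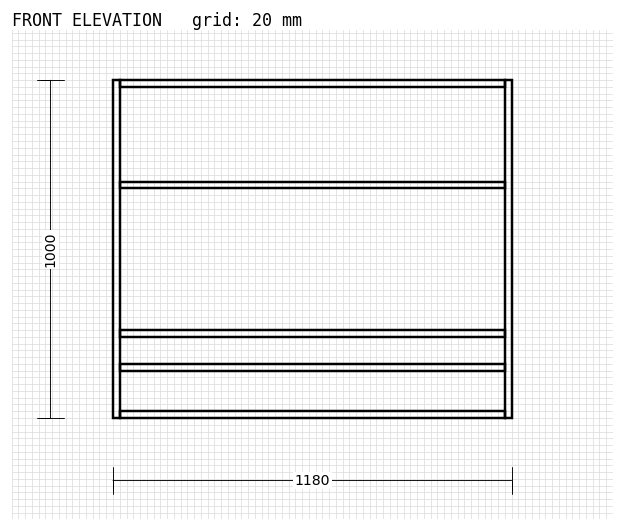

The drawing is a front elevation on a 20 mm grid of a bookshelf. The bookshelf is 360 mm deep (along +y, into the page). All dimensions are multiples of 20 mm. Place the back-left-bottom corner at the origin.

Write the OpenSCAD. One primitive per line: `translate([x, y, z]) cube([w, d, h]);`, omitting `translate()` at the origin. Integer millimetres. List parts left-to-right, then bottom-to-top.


cube([20, 360, 1000]);
translate([20, 0, 0]) cube([1140, 360, 20]);
translate([20, 0, 140]) cube([1140, 360, 20]);
translate([20, 0, 240]) cube([1140, 360, 20]);
translate([20, 0, 680]) cube([1140, 360, 20]);
translate([20, 0, 980]) cube([1140, 360, 20]);
translate([1160, 0, 0]) cube([20, 360, 1000]);


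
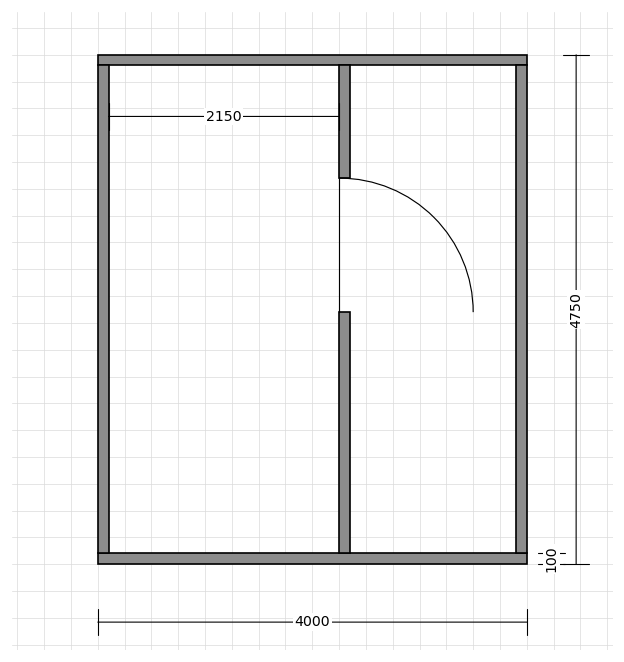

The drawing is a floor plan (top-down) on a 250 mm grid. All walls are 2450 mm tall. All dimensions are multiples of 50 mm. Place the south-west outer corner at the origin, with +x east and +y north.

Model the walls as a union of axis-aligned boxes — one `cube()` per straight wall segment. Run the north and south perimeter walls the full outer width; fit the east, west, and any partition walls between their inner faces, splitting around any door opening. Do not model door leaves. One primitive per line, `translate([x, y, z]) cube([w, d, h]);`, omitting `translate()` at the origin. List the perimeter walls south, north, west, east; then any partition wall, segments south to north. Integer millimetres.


cube([4000, 100, 2450]);
translate([0, 4650, 0]) cube([4000, 100, 2450]);
translate([0, 100, 0]) cube([100, 4550, 2450]);
translate([3900, 100, 0]) cube([100, 4550, 2450]);
translate([2250, 100, 0]) cube([100, 2250, 2450]);
translate([2250, 3600, 0]) cube([100, 1050, 2450]);
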